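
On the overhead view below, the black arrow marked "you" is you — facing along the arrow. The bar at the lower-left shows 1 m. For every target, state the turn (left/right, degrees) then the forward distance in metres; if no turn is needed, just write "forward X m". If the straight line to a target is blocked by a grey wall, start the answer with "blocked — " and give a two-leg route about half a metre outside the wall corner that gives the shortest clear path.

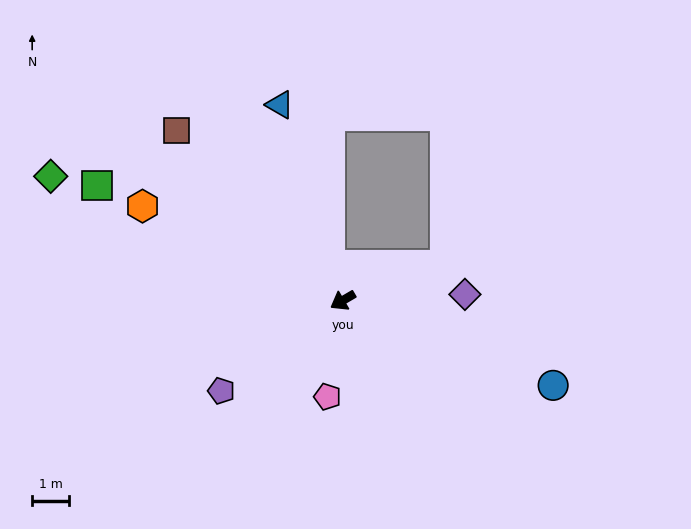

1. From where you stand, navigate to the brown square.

turn right 76°, forward 6.4 m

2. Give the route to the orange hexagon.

turn right 56°, forward 6.0 m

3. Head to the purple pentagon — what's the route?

turn left 6°, forward 4.1 m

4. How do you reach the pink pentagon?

turn left 51°, forward 2.6 m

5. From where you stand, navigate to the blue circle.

turn left 128°, forward 6.1 m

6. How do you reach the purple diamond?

turn left 152°, forward 3.3 m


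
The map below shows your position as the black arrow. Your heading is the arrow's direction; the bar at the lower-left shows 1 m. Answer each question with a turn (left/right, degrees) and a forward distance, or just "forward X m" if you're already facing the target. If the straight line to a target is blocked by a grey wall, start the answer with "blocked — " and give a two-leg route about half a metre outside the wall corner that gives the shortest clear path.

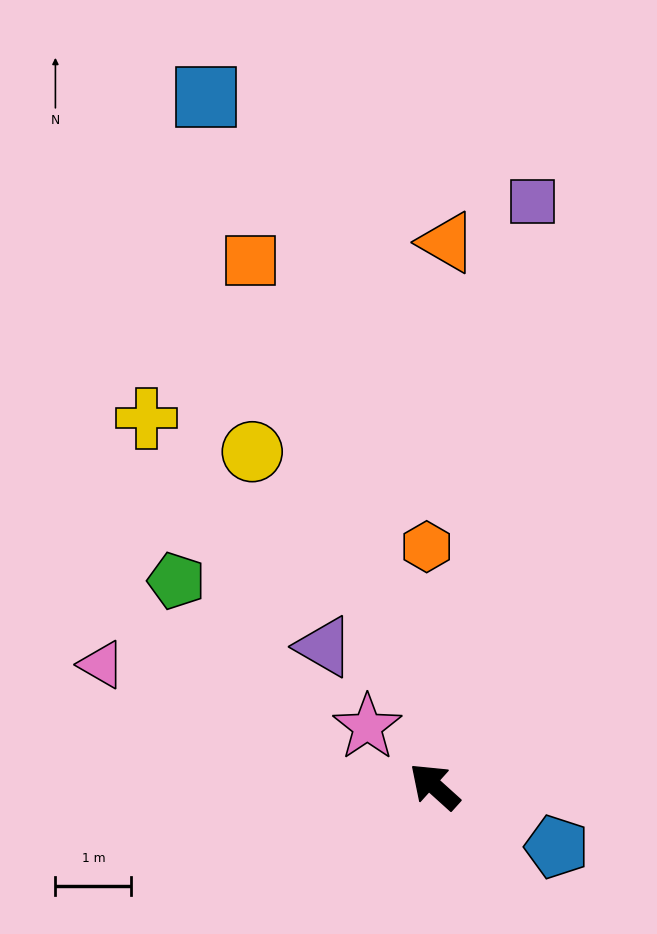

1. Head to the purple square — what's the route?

turn right 57°, forward 7.8 m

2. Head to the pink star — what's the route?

forward 1.2 m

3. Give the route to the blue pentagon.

turn right 164°, forward 1.8 m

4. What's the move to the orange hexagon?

turn right 46°, forward 3.2 m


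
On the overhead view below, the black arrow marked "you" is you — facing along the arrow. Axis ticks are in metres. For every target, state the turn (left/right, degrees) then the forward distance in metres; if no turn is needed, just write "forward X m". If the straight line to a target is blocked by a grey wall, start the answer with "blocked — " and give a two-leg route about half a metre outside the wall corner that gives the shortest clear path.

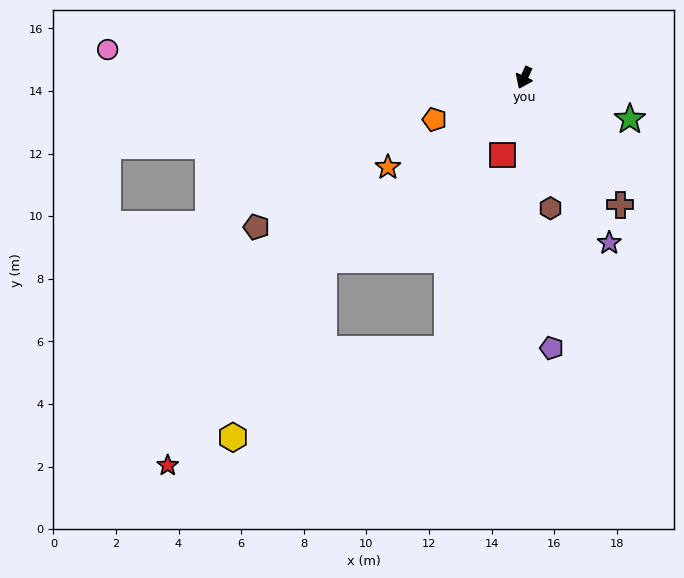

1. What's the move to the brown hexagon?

turn left 36°, forward 4.3 m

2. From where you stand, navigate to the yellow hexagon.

blocked — turn right 23°, forward 8.6 m, then turn left 21°, forward 6.4 m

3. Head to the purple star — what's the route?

turn left 52°, forward 5.9 m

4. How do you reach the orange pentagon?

turn right 40°, forward 3.2 m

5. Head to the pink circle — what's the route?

turn right 69°, forward 13.3 m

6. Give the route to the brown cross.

turn left 62°, forward 5.1 m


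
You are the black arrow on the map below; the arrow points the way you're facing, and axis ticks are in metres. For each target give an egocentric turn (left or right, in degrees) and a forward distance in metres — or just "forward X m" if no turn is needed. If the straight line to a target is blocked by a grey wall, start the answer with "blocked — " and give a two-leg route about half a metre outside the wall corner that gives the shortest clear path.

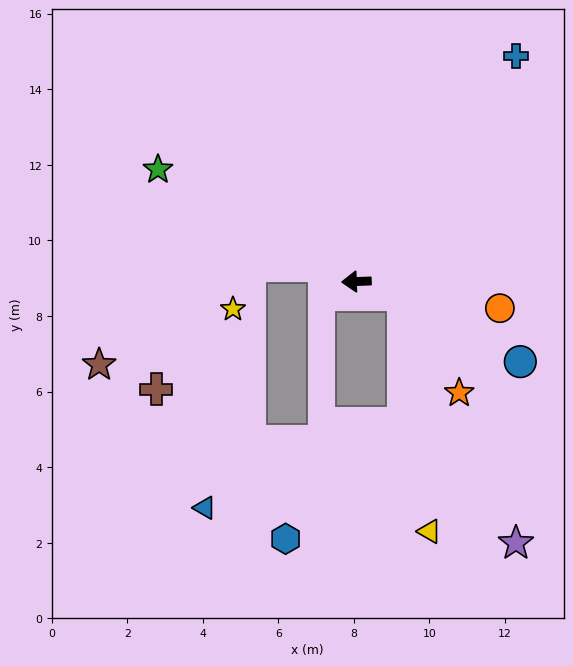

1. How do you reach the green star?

turn right 32°, forward 6.0 m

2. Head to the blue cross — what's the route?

turn right 127°, forward 7.3 m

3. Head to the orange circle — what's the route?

turn left 167°, forward 3.9 m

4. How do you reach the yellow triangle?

blocked — turn left 162°, forward 1.3 m, then turn right 68°, forward 6.3 m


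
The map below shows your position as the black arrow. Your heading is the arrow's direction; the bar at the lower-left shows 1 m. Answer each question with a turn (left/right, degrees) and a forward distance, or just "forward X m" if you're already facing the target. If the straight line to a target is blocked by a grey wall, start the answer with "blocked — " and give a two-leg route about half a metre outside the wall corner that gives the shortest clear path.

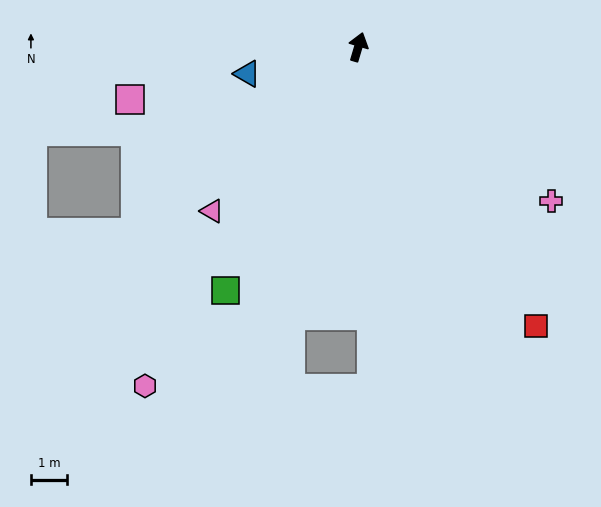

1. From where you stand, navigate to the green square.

turn left 168°, forward 7.7 m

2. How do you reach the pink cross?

turn right 112°, forward 6.9 m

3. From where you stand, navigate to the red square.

turn right 131°, forward 9.2 m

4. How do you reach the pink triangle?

turn left 155°, forward 6.1 m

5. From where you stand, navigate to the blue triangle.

turn left 120°, forward 3.2 m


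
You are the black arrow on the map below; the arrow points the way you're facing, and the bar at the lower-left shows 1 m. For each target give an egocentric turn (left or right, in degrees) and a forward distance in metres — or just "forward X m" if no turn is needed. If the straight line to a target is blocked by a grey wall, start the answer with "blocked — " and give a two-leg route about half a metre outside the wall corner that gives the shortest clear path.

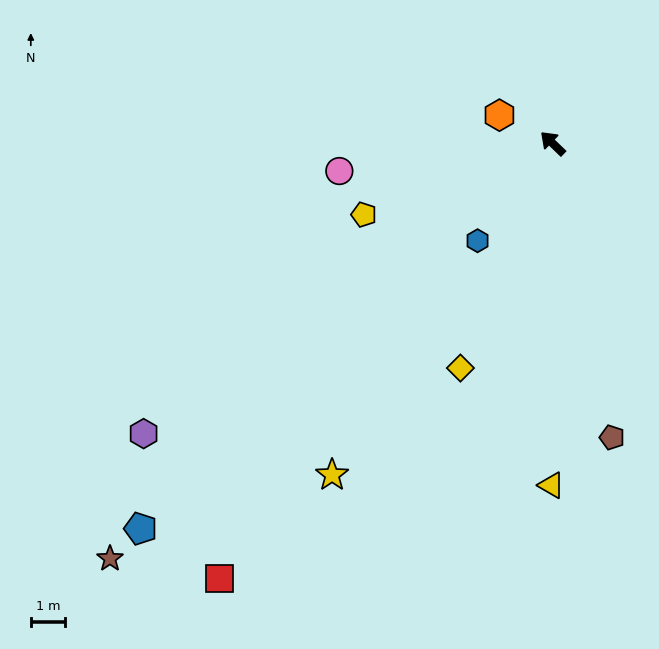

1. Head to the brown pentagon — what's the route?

turn left 145°, forward 8.7 m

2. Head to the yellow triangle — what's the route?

turn left 134°, forward 10.0 m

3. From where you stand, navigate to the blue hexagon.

turn left 96°, forward 3.6 m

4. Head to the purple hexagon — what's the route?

turn left 79°, forward 14.6 m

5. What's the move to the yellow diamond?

turn left 112°, forward 7.1 m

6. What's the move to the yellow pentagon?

turn left 65°, forward 5.9 m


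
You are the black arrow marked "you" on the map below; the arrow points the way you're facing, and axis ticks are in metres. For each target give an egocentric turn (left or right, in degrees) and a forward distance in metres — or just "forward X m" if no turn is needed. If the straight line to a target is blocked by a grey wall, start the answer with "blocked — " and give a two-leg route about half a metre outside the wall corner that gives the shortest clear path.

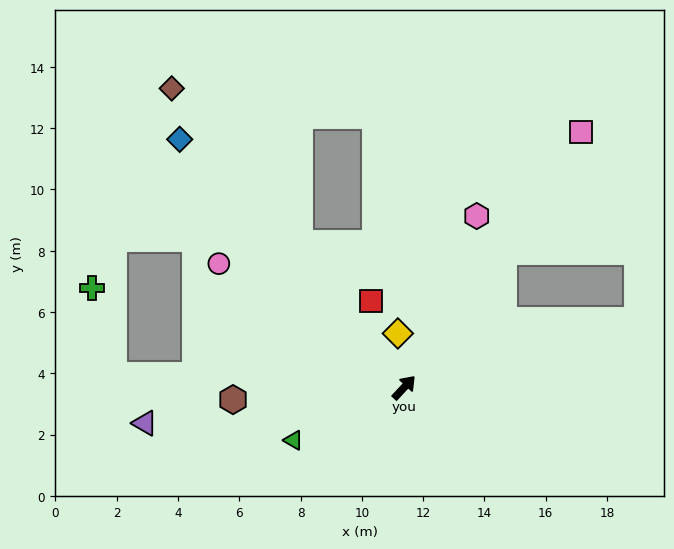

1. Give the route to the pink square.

turn left 8°, forward 10.2 m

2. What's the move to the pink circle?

turn left 99°, forward 7.3 m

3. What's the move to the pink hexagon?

turn left 20°, forward 6.1 m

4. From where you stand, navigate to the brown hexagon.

turn left 137°, forward 5.6 m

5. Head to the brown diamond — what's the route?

turn left 81°, forward 12.4 m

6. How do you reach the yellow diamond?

turn left 49°, forward 1.8 m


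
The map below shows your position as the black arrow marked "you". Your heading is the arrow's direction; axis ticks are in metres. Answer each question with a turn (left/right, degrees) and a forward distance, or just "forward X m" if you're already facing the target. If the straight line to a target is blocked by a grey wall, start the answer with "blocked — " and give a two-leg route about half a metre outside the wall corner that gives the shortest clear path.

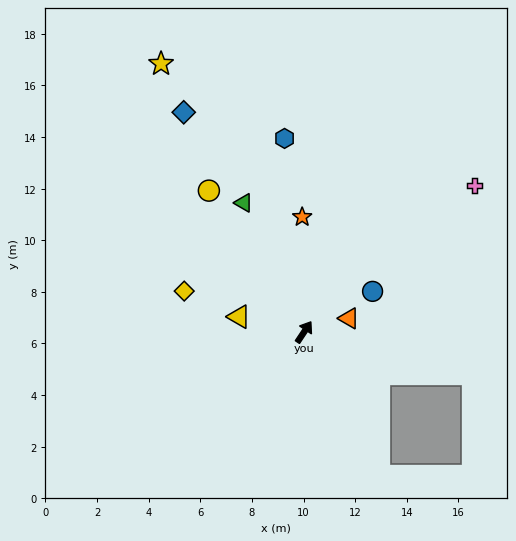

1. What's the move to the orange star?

turn left 35°, forward 4.5 m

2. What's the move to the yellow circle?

turn left 68°, forward 6.6 m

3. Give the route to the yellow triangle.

turn left 110°, forward 2.6 m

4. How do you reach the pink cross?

turn right 16°, forward 8.7 m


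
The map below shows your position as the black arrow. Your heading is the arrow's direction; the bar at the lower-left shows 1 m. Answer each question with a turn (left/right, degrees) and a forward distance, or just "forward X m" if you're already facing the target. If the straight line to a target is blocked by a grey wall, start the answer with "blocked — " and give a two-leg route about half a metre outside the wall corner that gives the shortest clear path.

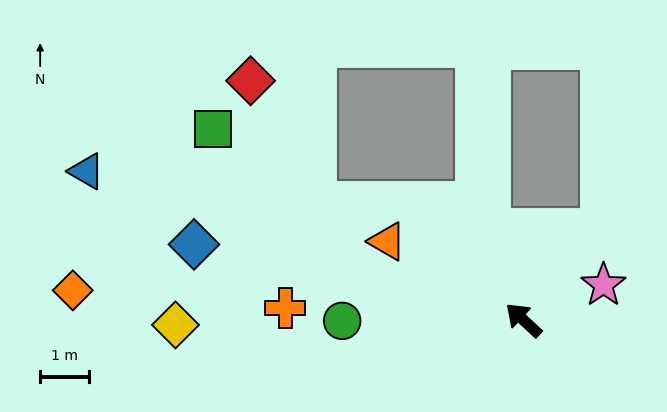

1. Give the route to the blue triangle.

turn left 24°, forward 9.5 m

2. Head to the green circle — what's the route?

turn left 43°, forward 3.8 m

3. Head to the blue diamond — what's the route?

turn left 30°, forward 7.0 m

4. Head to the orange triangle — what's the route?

turn left 13°, forward 3.3 m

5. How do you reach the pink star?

turn right 114°, forward 1.8 m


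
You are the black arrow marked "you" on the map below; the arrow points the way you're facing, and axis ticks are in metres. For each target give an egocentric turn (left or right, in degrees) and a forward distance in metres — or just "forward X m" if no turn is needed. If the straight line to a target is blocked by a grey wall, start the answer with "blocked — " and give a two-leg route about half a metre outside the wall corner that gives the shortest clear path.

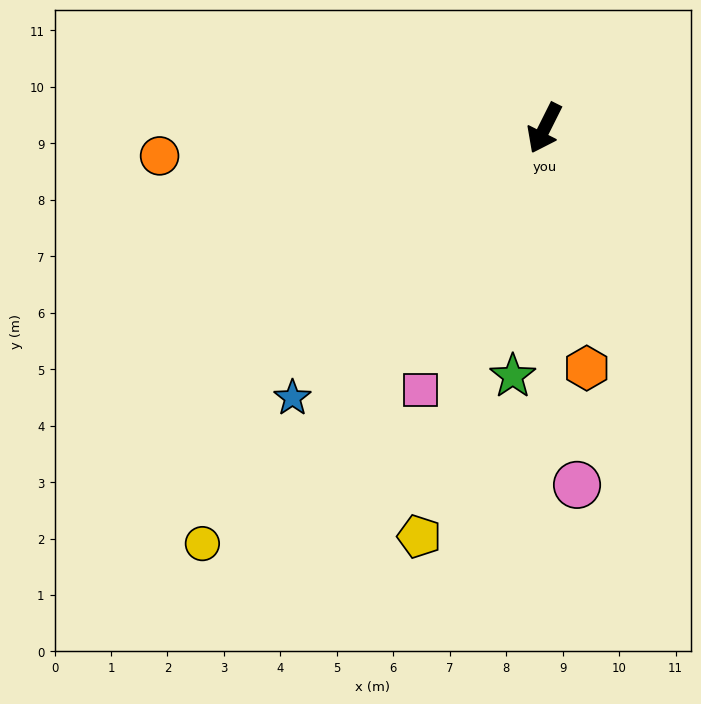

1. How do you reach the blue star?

turn right 16°, forward 6.5 m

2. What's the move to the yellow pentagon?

turn left 10°, forward 7.6 m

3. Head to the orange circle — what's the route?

turn right 59°, forward 6.8 m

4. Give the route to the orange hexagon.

turn left 37°, forward 4.3 m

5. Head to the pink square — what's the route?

forward 5.1 m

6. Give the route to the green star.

turn left 19°, forward 4.4 m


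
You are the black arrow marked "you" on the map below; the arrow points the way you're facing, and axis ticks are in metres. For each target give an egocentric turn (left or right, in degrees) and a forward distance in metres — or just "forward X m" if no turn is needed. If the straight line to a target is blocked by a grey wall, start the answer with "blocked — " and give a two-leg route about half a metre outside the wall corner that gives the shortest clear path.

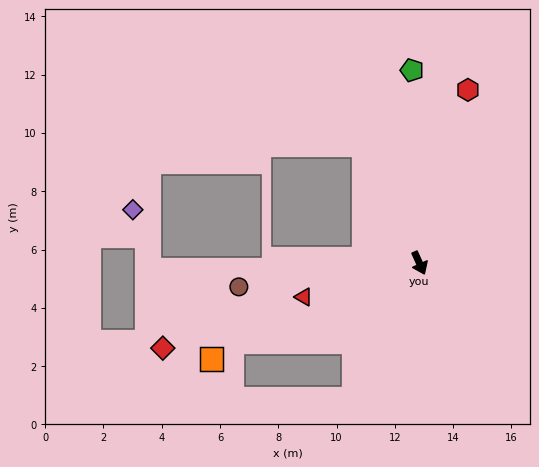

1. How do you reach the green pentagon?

turn left 158°, forward 6.6 m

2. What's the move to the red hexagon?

turn left 140°, forward 6.2 m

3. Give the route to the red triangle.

turn right 98°, forward 4.1 m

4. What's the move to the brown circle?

turn right 107°, forward 6.2 m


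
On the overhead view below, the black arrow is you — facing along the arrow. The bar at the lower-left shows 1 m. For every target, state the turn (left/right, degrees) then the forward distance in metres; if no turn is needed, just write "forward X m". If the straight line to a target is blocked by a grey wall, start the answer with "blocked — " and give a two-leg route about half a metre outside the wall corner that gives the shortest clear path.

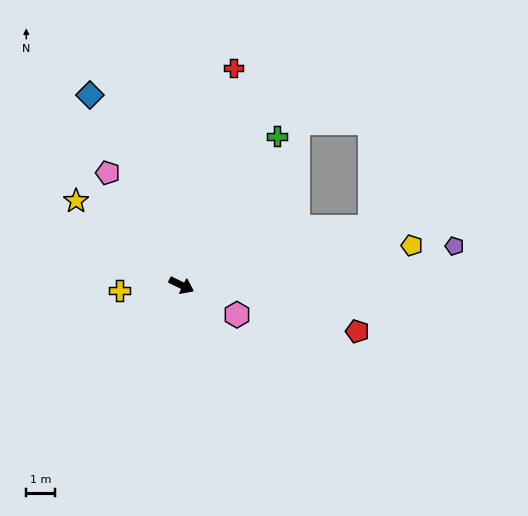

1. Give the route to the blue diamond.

turn left 142°, forward 7.3 m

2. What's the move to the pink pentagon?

turn left 149°, forward 4.6 m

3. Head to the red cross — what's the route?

turn left 102°, forward 7.7 m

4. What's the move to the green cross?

turn left 83°, forward 6.1 m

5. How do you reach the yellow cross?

turn right 149°, forward 2.1 m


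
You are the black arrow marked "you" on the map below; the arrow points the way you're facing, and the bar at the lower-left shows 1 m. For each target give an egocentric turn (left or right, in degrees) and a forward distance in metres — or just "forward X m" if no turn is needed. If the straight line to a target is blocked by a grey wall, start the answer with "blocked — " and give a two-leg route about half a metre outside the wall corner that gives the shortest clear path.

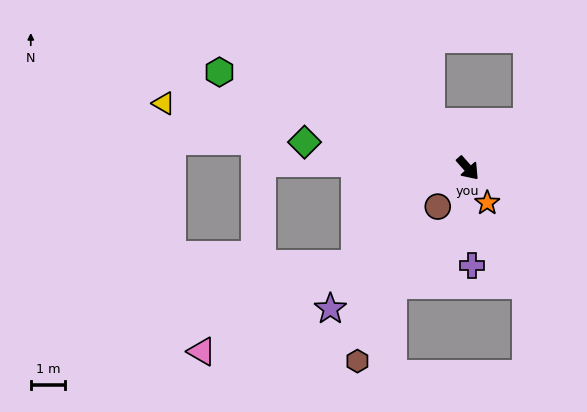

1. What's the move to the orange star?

turn right 12°, forward 1.2 m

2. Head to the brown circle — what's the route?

turn right 80°, forward 1.4 m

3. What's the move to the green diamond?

turn right 141°, forward 4.8 m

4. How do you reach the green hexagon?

turn right 153°, forward 7.8 m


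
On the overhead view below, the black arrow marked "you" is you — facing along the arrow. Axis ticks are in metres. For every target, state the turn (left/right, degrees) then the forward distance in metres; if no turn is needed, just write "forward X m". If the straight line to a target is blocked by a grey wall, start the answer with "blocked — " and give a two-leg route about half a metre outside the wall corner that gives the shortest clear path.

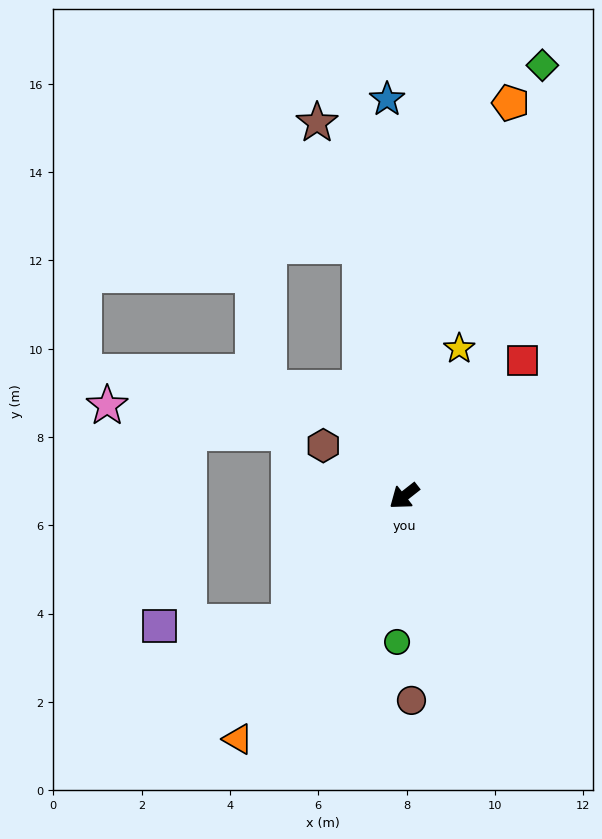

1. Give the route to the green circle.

turn left 49°, forward 3.3 m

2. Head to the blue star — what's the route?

turn right 126°, forward 9.0 m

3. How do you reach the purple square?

blocked — turn left 10°, forward 3.9 m, then turn right 47°, forward 2.9 m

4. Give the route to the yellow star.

turn right 149°, forward 3.6 m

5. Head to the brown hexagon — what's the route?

turn right 70°, forward 2.2 m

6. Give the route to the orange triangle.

turn left 17°, forward 6.7 m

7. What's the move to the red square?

turn right 169°, forward 4.1 m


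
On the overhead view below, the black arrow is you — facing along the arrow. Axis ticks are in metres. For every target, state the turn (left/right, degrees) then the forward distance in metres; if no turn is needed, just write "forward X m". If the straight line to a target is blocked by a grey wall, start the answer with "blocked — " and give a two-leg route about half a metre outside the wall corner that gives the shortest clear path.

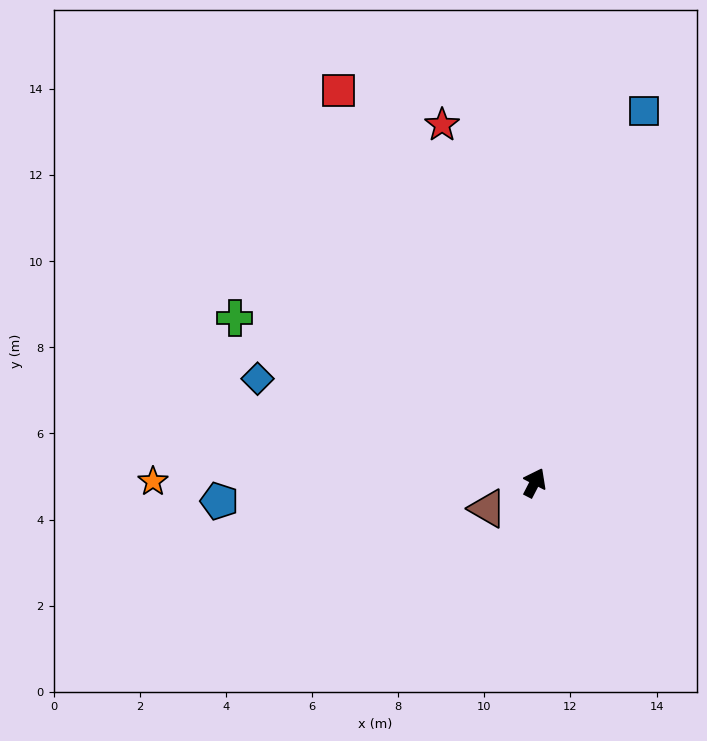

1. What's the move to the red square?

turn left 54°, forward 10.2 m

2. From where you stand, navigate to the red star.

turn left 42°, forward 8.6 m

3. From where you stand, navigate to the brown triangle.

turn left 146°, forward 1.2 m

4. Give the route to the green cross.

turn left 89°, forward 7.9 m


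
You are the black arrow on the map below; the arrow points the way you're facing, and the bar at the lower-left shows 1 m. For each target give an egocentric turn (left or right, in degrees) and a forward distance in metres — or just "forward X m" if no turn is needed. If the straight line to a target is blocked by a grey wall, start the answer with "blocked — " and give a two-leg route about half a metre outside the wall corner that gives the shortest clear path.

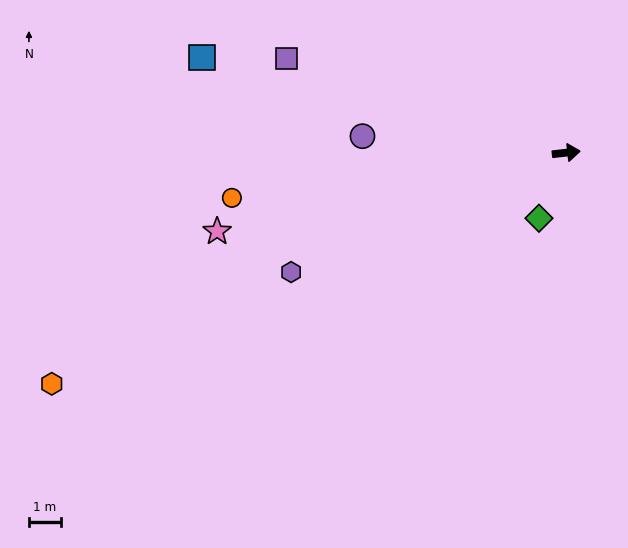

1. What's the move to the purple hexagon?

turn right 163°, forward 9.3 m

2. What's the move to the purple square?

turn left 155°, forward 9.2 m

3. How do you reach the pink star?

turn right 174°, forward 11.1 m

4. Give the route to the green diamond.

turn right 119°, forward 2.2 m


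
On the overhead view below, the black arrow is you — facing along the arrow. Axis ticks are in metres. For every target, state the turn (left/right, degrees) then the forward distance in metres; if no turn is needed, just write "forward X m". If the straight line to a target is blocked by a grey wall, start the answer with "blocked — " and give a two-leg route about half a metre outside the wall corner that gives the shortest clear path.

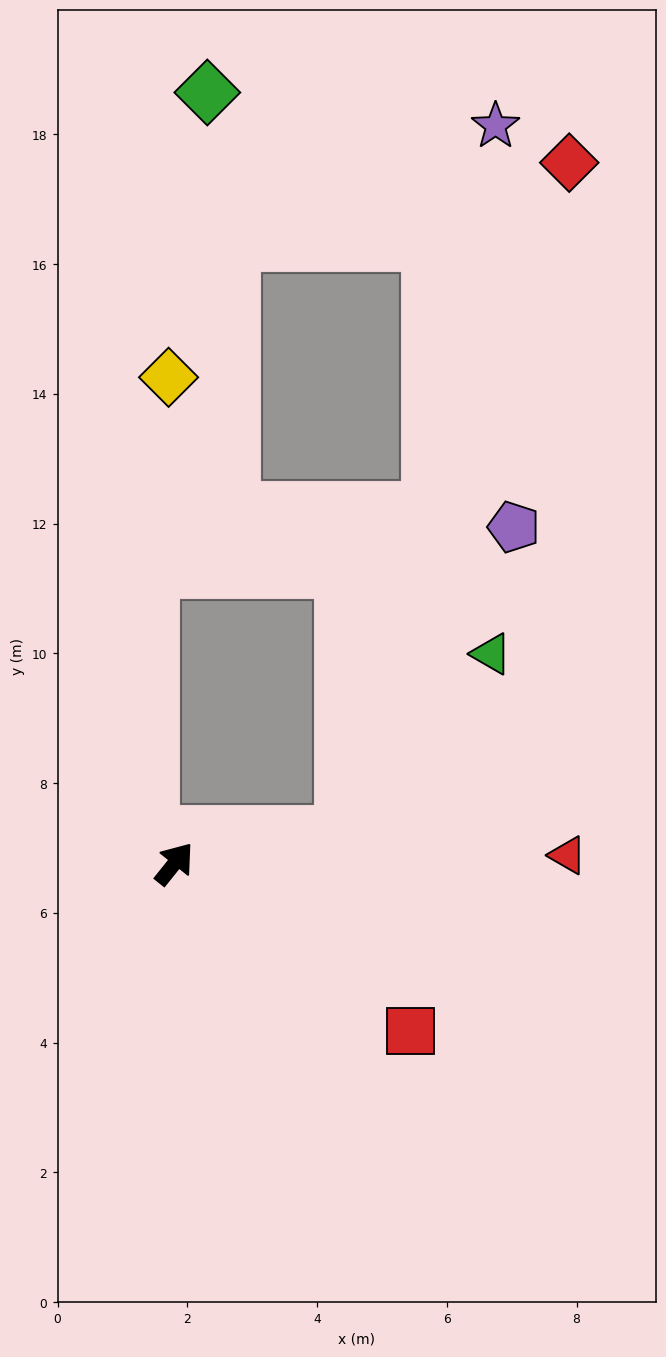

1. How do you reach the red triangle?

turn right 50°, forward 6.1 m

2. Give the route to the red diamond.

blocked — turn right 41°, forward 2.6 m, then turn left 61°, forward 10.9 m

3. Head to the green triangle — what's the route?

blocked — turn right 41°, forward 2.6 m, then turn left 40°, forward 3.6 m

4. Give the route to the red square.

turn right 87°, forward 4.5 m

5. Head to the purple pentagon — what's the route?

blocked — turn right 41°, forward 2.6 m, then turn left 50°, forward 5.4 m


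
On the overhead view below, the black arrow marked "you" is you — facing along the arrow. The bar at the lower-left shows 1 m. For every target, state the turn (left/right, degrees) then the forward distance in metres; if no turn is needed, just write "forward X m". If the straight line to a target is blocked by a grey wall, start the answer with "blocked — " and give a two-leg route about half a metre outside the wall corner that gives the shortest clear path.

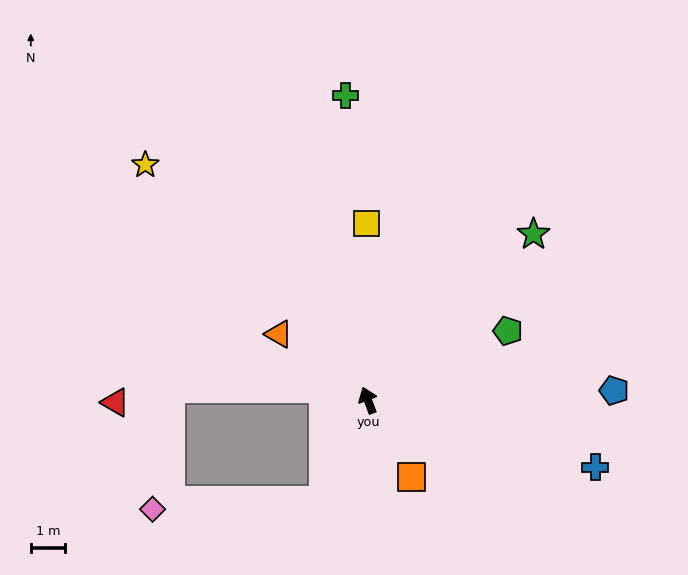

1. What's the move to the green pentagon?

turn right 85°, forward 4.6 m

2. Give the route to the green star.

turn right 66°, forward 6.8 m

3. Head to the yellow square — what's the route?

turn right 20°, forward 5.2 m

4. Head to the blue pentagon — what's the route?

turn right 109°, forward 7.2 m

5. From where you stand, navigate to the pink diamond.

blocked — turn left 135°, forward 3.2 m, then turn right 63°, forward 5.0 m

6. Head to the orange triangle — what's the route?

turn left 32°, forward 3.2 m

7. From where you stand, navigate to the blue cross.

turn right 127°, forward 6.9 m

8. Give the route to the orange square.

turn right 171°, forward 2.6 m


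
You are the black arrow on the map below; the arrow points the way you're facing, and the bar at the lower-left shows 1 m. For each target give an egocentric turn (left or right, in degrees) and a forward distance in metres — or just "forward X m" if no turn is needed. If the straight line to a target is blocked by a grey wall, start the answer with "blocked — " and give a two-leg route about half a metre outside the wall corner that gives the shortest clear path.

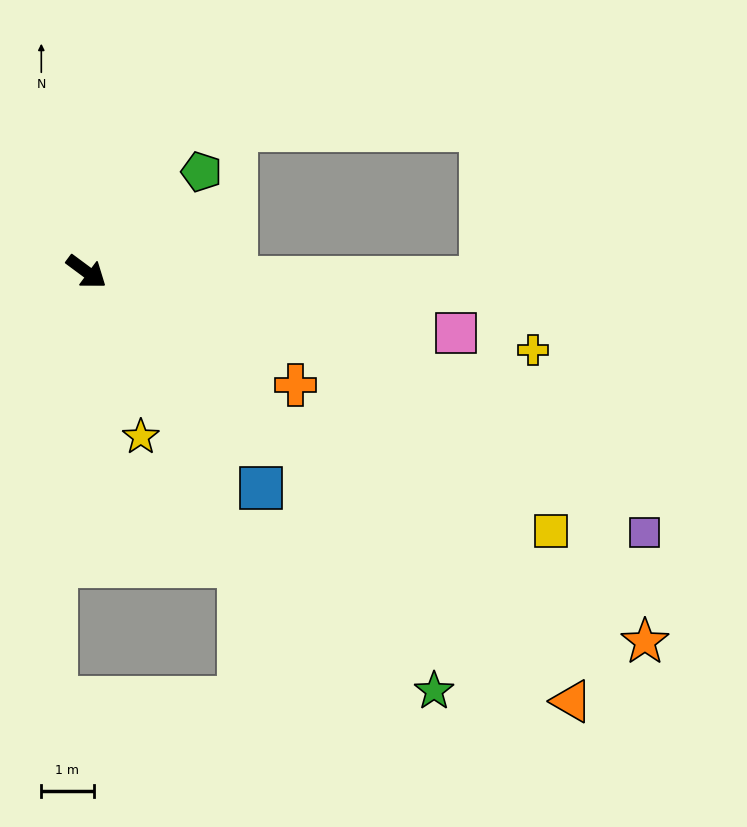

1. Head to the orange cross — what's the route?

turn left 8°, forward 4.6 m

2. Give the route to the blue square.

turn right 15°, forward 5.3 m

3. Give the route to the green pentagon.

turn left 78°, forward 2.9 m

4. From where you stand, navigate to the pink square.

turn left 27°, forward 7.2 m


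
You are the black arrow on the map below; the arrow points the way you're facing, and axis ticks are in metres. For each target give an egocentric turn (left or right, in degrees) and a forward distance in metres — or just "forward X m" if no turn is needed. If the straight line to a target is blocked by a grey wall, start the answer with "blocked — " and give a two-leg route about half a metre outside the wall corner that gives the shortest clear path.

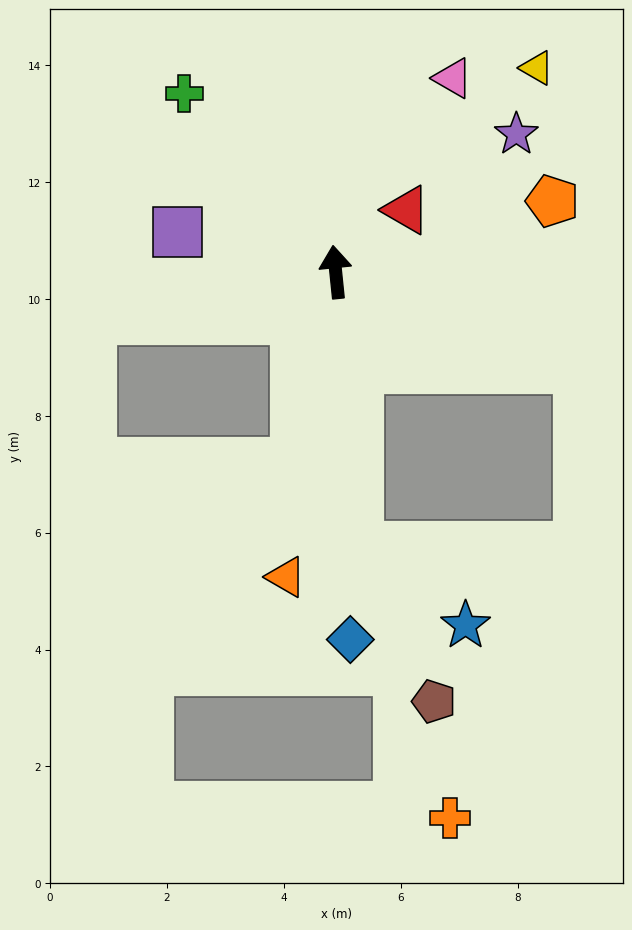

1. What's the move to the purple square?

turn left 70°, forward 2.8 m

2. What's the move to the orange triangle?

turn left 165°, forward 5.3 m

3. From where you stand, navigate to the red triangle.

turn right 55°, forward 1.6 m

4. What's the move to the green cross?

turn left 34°, forward 4.0 m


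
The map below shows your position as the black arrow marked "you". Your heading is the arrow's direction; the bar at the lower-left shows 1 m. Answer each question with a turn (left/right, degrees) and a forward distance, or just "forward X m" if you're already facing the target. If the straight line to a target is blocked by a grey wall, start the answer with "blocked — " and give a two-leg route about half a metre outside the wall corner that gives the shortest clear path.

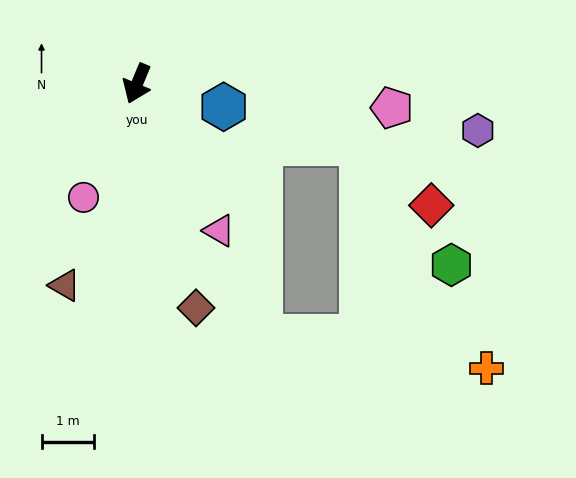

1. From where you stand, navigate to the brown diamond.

turn left 37°, forward 4.4 m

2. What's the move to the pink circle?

turn right 3°, forward 2.4 m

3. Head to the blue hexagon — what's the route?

turn left 98°, forward 1.7 m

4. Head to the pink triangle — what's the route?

turn left 52°, forward 3.2 m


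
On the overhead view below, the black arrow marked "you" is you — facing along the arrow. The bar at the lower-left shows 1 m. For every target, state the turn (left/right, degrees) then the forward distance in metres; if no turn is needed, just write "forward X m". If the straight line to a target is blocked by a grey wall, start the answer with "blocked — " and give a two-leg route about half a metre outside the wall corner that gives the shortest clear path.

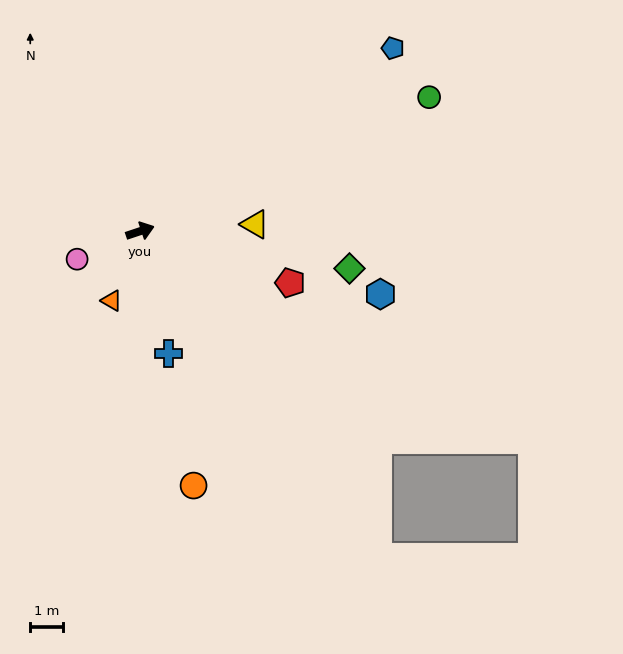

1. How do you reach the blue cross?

turn right 95°, forward 3.8 m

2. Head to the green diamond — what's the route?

turn right 29°, forward 6.5 m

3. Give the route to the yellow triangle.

turn right 15°, forward 3.5 m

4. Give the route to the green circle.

turn left 6°, forward 9.7 m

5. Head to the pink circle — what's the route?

turn right 175°, forward 2.1 m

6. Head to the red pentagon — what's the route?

turn right 37°, forward 4.8 m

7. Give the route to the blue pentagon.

turn left 17°, forward 9.5 m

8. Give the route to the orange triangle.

turn right 131°, forward 2.3 m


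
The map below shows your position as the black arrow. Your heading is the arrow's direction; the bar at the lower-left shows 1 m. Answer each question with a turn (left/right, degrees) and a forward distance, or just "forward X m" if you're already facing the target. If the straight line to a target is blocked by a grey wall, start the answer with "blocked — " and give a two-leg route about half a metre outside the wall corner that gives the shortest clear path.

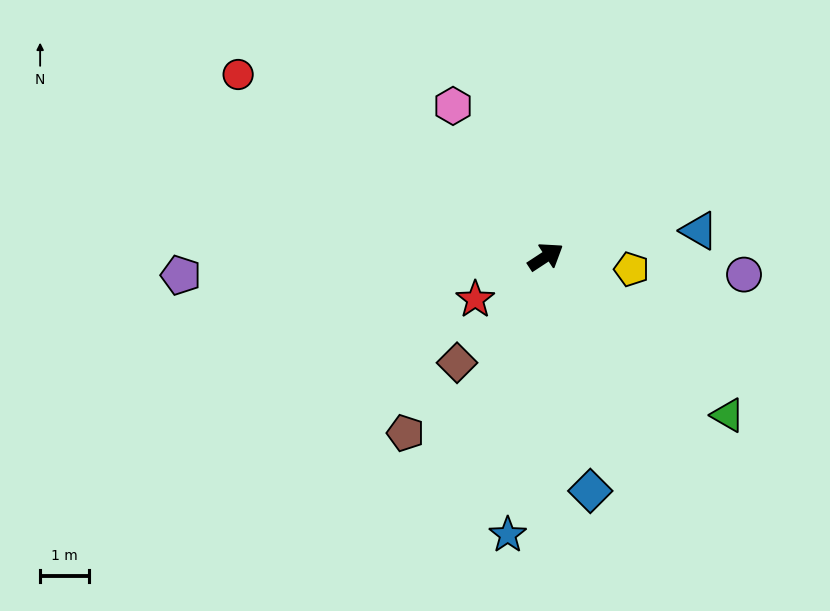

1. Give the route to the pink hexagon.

turn left 88°, forward 3.7 m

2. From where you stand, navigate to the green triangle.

turn right 74°, forward 5.0 m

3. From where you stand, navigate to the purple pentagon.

turn left 150°, forward 7.6 m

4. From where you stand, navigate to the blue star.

turn right 131°, forward 5.8 m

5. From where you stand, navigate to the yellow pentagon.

turn right 42°, forward 1.8 m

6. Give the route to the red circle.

turn left 116°, forward 7.4 m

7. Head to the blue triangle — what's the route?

turn right 24°, forward 3.2 m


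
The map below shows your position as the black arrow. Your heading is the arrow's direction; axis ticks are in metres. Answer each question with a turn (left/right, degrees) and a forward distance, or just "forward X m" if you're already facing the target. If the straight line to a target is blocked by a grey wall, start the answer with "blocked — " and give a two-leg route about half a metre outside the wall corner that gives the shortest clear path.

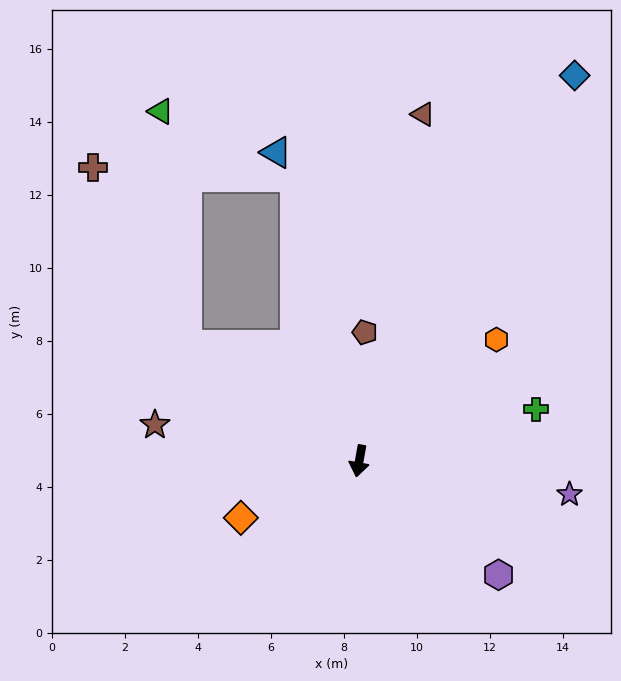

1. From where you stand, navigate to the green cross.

turn left 116°, forward 5.1 m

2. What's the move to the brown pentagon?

turn right 172°, forward 3.5 m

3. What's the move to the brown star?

turn right 90°, forward 5.7 m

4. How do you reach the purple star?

turn left 91°, forward 5.8 m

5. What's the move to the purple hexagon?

turn left 61°, forward 4.9 m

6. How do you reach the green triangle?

blocked — turn right 114°, forward 5.7 m, then turn right 50°, forward 6.5 m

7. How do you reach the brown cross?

blocked — turn right 114°, forward 5.7 m, then turn right 28°, forward 5.5 m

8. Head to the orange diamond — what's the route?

turn right 54°, forward 3.6 m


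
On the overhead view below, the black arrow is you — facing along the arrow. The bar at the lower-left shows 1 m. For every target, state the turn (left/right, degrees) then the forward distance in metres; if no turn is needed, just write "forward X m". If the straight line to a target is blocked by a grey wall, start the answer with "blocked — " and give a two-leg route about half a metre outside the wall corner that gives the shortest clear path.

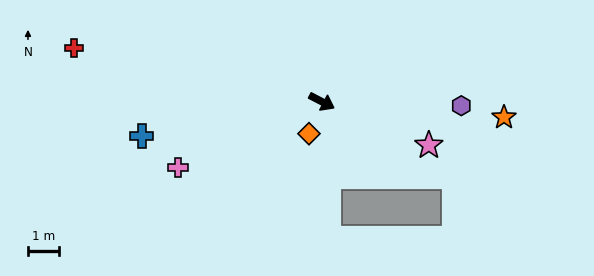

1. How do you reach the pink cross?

turn right 128°, forward 5.2 m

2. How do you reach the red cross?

turn right 165°, forward 8.3 m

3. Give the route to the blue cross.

turn right 142°, forward 6.0 m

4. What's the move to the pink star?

turn left 5°, forward 3.8 m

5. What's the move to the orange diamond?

turn right 84°, forward 1.1 m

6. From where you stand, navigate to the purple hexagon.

turn left 26°, forward 4.6 m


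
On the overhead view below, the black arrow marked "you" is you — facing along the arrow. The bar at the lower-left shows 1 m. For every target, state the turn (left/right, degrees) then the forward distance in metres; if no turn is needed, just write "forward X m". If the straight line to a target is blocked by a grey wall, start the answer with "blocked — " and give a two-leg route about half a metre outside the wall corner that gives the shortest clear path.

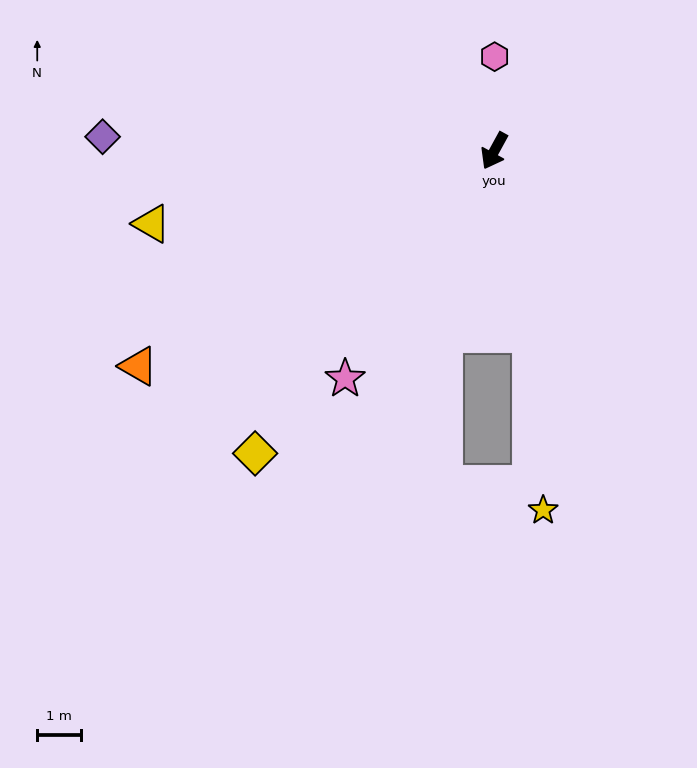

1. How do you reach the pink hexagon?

turn right 151°, forward 2.1 m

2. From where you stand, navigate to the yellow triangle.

turn right 49°, forward 7.9 m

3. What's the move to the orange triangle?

turn right 30°, forward 9.4 m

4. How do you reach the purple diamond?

turn right 63°, forward 8.9 m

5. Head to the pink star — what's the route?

turn right 5°, forward 6.2 m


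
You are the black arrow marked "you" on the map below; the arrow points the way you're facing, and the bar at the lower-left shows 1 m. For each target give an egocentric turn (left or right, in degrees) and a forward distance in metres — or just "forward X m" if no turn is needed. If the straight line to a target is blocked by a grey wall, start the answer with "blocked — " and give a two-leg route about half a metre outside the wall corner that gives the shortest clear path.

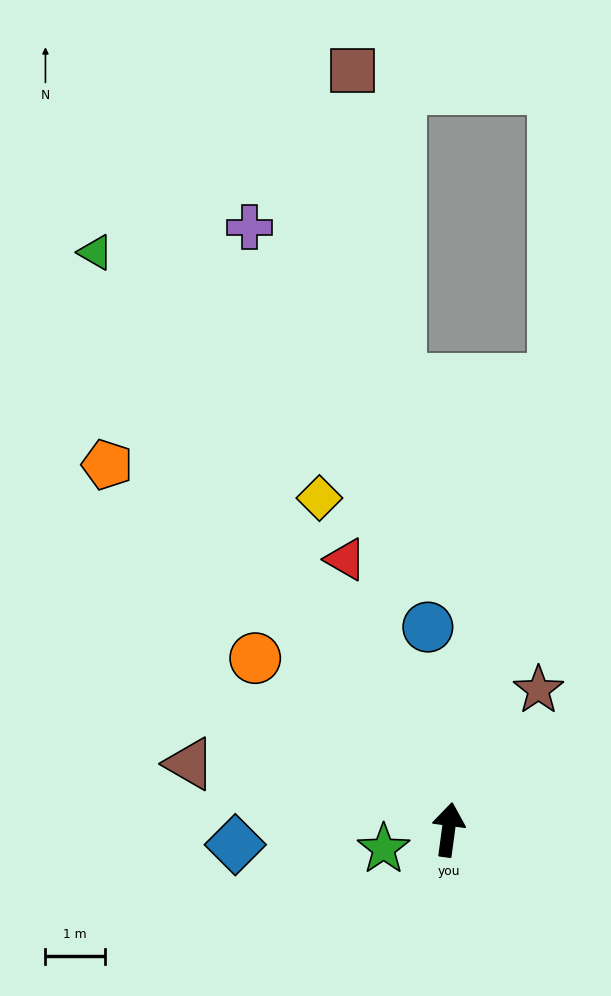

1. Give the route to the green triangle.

turn left 39°, forward 11.4 m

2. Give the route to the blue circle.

turn left 13°, forward 3.4 m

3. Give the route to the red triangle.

turn left 29°, forward 4.9 m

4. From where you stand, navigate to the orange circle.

turn left 56°, forward 4.3 m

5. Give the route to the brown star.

turn right 25°, forward 2.8 m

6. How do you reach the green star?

turn left 114°, forward 1.1 m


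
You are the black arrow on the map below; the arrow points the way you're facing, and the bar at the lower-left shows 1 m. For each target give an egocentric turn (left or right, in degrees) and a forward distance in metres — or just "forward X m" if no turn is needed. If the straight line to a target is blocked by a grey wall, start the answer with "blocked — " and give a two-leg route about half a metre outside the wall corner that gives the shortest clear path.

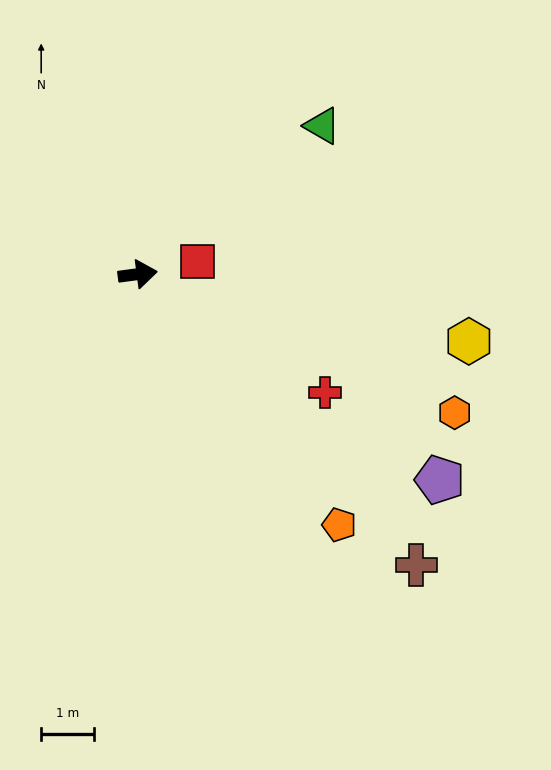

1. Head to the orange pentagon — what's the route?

turn right 59°, forward 6.1 m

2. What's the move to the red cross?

turn right 40°, forward 4.2 m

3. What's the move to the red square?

turn left 4°, forward 1.2 m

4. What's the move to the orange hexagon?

turn right 31°, forward 6.6 m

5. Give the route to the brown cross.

turn right 54°, forward 7.6 m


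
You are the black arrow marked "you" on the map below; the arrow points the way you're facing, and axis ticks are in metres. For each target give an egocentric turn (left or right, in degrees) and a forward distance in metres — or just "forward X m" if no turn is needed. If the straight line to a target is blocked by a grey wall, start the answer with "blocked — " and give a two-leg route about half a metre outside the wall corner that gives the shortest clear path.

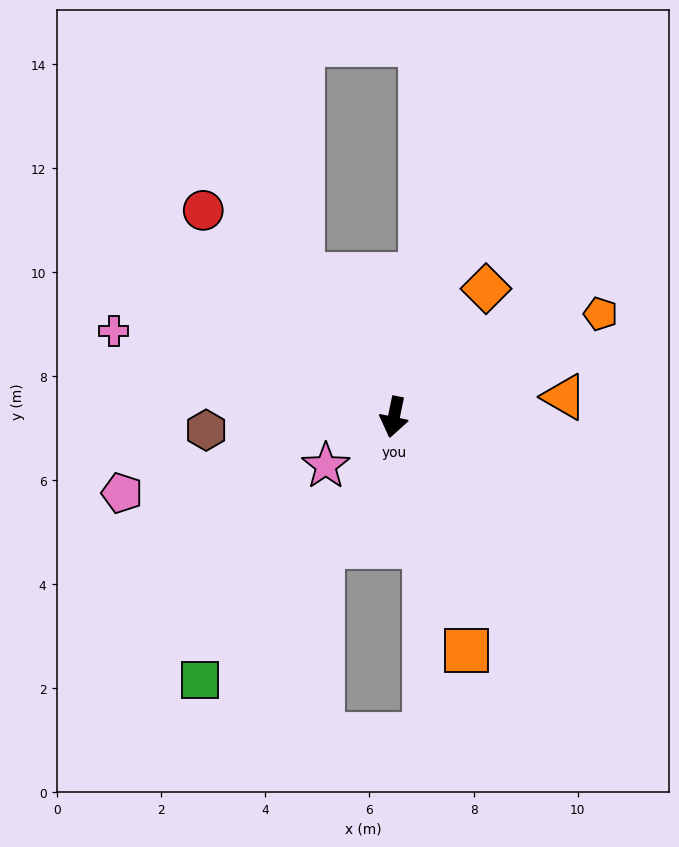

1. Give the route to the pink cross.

turn right 95°, forward 5.6 m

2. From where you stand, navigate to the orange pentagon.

turn left 128°, forward 4.4 m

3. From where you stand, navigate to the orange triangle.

turn left 108°, forward 3.3 m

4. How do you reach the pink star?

turn right 43°, forward 1.6 m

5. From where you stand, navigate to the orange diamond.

turn left 156°, forward 3.0 m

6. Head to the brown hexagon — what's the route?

turn right 74°, forward 3.6 m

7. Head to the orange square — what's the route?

turn left 29°, forward 4.7 m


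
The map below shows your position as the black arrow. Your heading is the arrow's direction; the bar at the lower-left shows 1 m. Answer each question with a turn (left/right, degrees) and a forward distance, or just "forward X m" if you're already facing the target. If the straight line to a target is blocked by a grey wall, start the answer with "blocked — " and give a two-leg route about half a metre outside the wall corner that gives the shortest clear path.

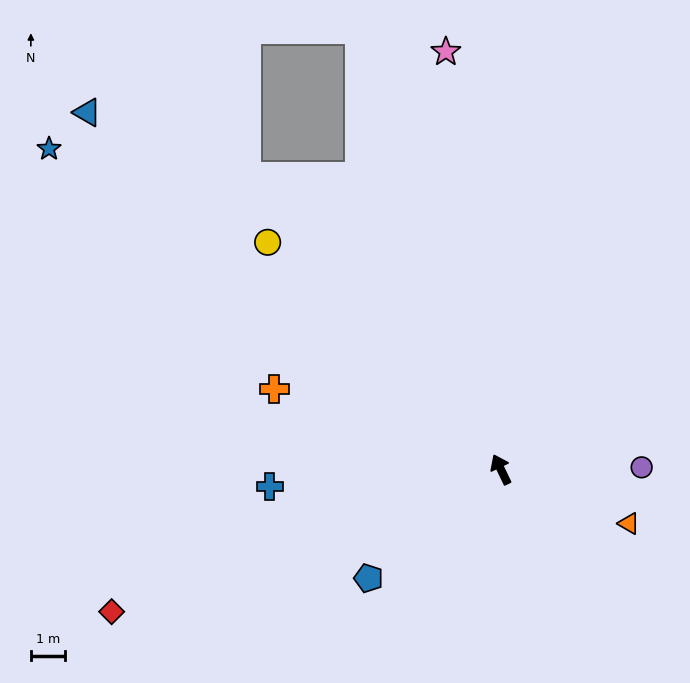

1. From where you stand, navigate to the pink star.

turn right 18°, forward 12.2 m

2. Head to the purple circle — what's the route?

turn right 115°, forward 4.1 m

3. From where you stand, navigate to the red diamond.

turn left 84°, forward 12.0 m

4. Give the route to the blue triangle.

turn left 24°, forward 15.8 m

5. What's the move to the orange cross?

turn left 45°, forward 6.9 m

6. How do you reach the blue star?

turn left 29°, forward 16.0 m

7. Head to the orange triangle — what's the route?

turn right 139°, forward 4.0 m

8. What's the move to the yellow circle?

turn left 20°, forward 9.4 m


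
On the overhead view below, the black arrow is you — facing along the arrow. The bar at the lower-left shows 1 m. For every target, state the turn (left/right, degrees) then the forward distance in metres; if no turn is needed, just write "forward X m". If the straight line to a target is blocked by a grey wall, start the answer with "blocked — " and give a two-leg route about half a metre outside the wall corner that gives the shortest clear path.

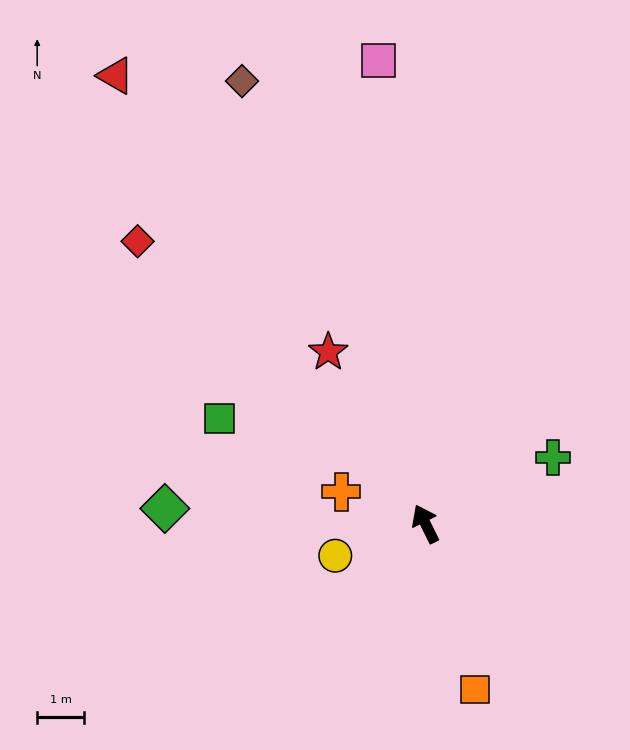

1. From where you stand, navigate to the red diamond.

turn left 19°, forward 8.6 m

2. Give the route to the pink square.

turn right 20°, forward 9.9 m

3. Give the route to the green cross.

turn right 89°, forward 3.1 m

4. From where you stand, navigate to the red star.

turn left 3°, forward 4.2 m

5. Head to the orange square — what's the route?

turn left 170°, forward 3.7 m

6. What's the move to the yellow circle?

turn left 83°, forward 2.0 m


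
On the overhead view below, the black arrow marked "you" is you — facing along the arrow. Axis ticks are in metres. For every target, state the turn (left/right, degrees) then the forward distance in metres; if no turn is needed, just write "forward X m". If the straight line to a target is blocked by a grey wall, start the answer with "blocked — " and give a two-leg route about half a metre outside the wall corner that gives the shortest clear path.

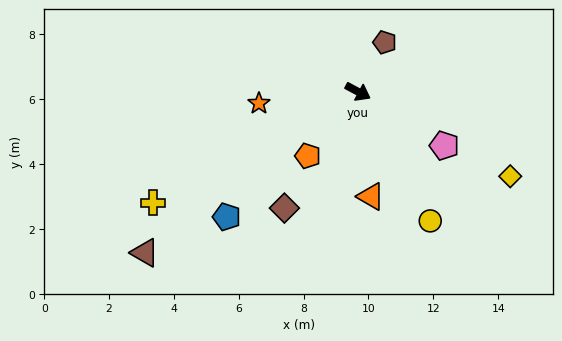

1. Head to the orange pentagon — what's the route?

turn right 100°, forward 2.5 m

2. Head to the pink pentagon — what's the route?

turn right 4°, forward 3.1 m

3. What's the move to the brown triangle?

turn right 115°, forward 8.2 m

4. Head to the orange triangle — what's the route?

turn right 55°, forward 3.3 m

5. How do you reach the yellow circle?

turn right 33°, forward 4.6 m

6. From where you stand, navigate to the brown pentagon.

turn left 90°, forward 1.7 m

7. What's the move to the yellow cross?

turn right 123°, forward 7.2 m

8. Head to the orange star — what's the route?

turn right 145°, forward 3.1 m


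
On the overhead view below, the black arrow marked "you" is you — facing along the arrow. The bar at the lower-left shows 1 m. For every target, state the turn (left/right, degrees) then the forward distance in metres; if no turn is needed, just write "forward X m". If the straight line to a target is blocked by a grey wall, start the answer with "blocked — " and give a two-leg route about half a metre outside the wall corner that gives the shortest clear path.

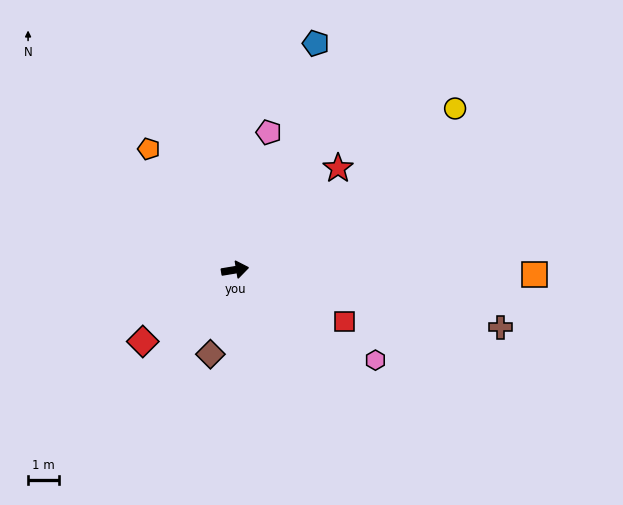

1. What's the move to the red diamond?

turn right 152°, forward 3.8 m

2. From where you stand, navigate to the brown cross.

turn right 22°, forward 8.7 m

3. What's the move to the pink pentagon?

turn left 67°, forward 4.6 m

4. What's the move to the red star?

turn left 35°, forward 4.7 m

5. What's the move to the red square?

turn right 34°, forward 3.9 m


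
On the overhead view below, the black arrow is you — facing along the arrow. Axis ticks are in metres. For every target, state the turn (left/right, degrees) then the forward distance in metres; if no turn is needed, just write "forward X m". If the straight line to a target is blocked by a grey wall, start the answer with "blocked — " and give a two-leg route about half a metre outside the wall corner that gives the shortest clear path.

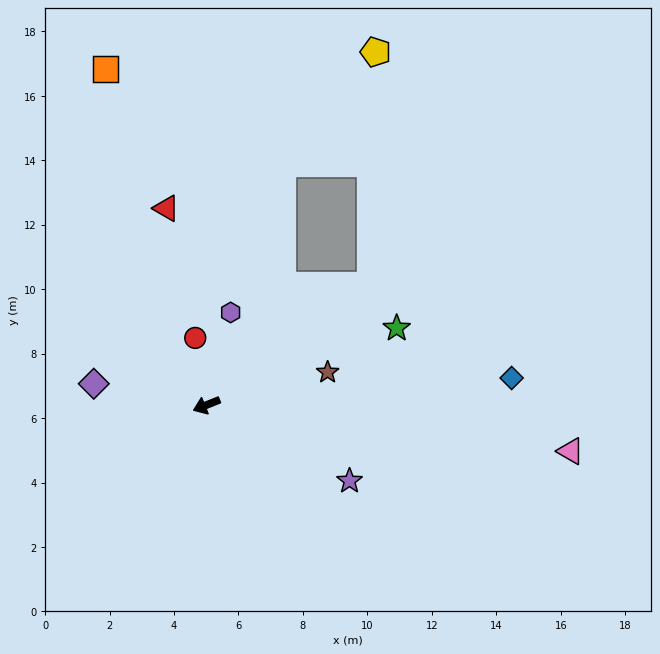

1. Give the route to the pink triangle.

turn left 151°, forward 11.4 m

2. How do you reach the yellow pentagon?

blocked — turn right 166°, forward 6.3 m, then turn left 53°, forward 7.3 m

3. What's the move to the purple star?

turn left 130°, forward 5.0 m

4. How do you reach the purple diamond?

turn right 33°, forward 3.6 m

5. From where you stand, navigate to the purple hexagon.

turn right 127°, forward 3.0 m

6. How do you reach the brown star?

turn left 173°, forward 3.9 m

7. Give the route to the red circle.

turn right 102°, forward 2.1 m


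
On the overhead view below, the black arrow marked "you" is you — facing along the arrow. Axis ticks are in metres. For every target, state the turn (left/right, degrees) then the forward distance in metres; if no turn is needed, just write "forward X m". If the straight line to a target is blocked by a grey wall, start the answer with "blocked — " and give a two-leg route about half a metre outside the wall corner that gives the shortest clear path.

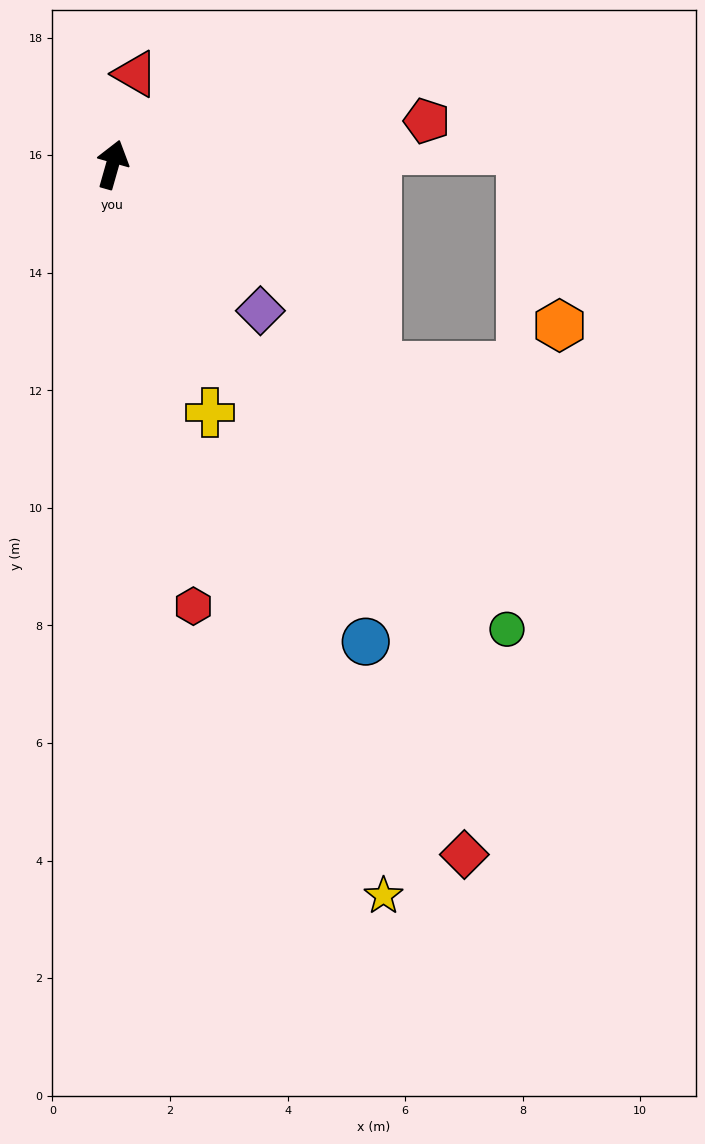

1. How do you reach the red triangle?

forward 1.6 m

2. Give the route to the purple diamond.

turn right 119°, forward 3.5 m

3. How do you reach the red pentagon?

turn right 66°, forward 5.4 m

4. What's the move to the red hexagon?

turn right 154°, forward 7.6 m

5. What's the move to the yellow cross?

turn right 143°, forward 4.5 m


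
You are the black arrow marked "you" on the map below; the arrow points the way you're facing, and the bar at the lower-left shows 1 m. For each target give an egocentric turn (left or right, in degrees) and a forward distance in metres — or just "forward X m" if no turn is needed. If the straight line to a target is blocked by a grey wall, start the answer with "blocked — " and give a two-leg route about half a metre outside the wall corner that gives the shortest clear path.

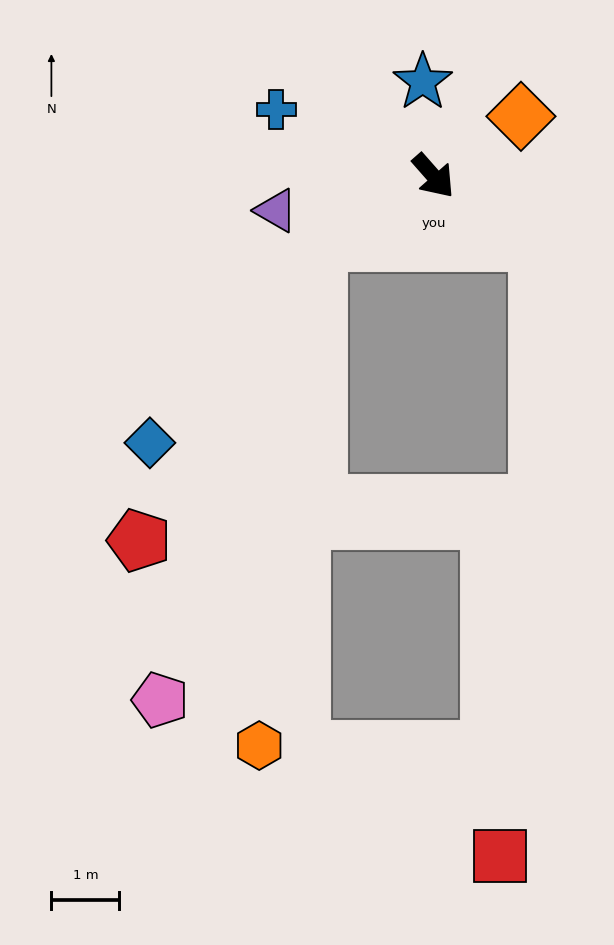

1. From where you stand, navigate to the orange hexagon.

blocked — turn right 101°, forward 2.0 m, then turn left 53°, forward 7.5 m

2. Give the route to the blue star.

turn left 145°, forward 1.4 m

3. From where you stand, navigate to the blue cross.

turn right 154°, forward 2.5 m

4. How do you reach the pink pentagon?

blocked — turn right 101°, forward 2.0 m, then turn left 41°, forward 7.1 m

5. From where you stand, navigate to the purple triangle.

turn right 119°, forward 2.4 m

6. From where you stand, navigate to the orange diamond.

turn left 83°, forward 1.6 m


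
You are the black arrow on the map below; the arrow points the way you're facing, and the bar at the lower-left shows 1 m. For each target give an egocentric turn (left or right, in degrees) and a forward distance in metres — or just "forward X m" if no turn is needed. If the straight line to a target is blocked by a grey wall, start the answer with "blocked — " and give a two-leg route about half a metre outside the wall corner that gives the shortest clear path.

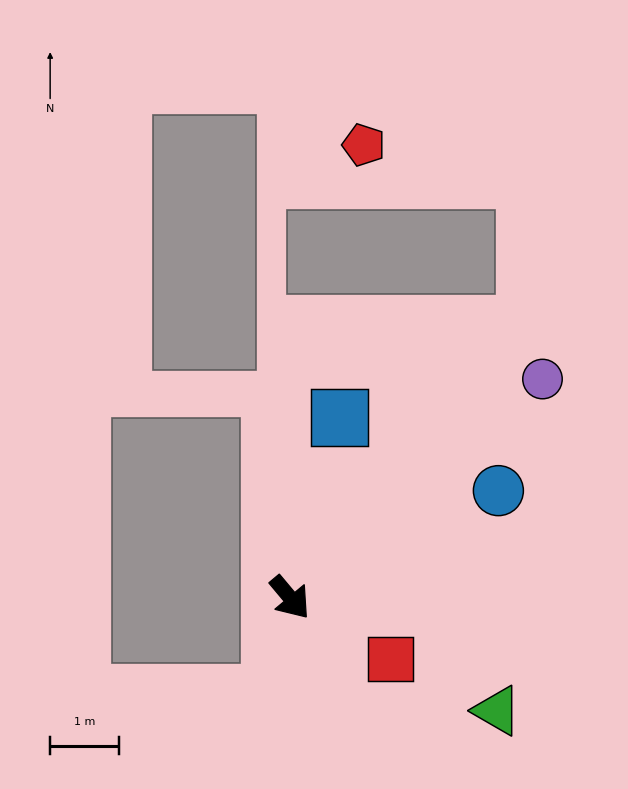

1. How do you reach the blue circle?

turn left 77°, forward 3.4 m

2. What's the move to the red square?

turn left 19°, forward 1.7 m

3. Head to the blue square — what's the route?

turn left 125°, forward 2.7 m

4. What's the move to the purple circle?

turn left 91°, forward 4.9 m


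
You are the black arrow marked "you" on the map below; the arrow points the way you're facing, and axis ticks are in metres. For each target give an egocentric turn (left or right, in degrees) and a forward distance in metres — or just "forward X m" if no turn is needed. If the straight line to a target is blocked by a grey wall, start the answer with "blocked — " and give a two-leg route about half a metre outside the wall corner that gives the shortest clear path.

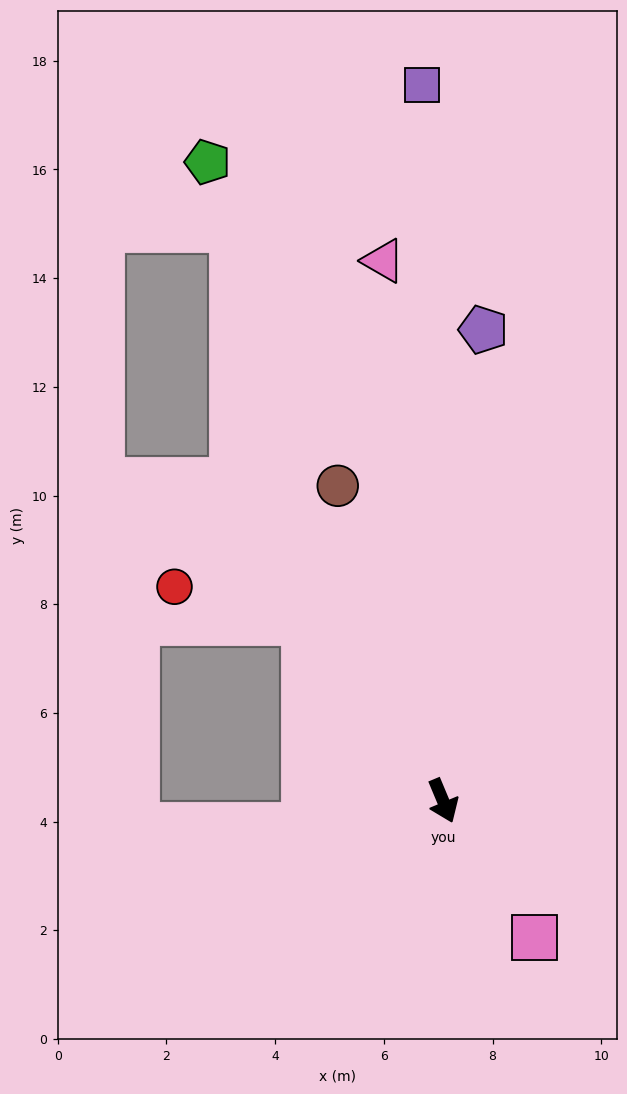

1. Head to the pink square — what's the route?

turn left 11°, forward 3.0 m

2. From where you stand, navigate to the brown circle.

turn left 176°, forward 6.1 m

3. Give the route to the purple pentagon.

turn left 152°, forward 8.7 m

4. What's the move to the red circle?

blocked — turn right 165°, forward 4.2 m, then turn left 37°, forward 2.5 m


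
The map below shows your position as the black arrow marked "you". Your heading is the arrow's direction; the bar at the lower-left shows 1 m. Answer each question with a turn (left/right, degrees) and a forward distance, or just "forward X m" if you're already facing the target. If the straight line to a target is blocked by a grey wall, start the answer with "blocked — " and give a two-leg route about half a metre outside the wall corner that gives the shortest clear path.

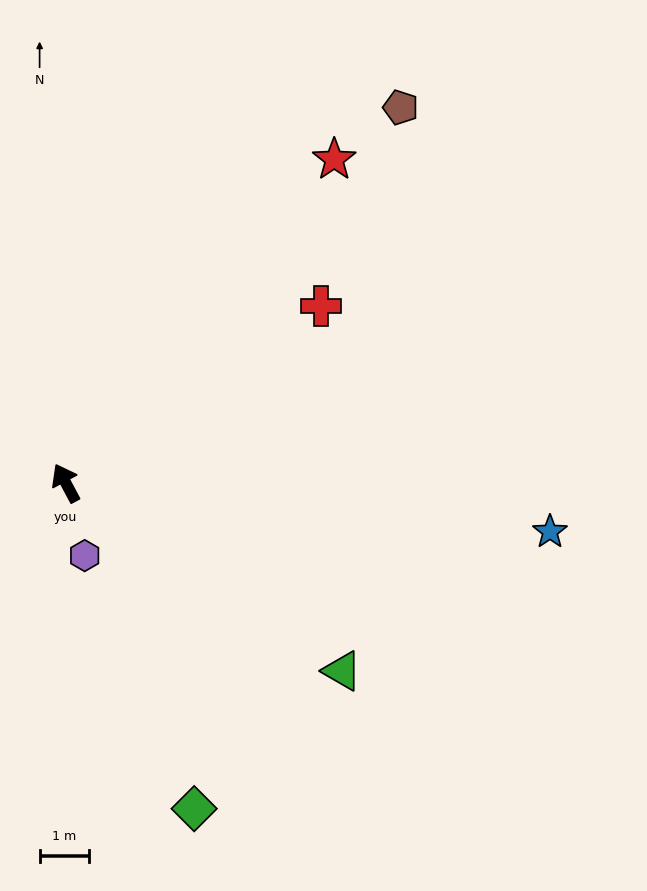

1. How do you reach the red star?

turn right 68°, forward 8.5 m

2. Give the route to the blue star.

turn right 124°, forward 9.9 m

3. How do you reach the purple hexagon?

turn left 167°, forward 1.5 m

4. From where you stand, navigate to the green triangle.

turn right 152°, forward 6.8 m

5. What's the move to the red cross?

turn right 83°, forward 6.3 m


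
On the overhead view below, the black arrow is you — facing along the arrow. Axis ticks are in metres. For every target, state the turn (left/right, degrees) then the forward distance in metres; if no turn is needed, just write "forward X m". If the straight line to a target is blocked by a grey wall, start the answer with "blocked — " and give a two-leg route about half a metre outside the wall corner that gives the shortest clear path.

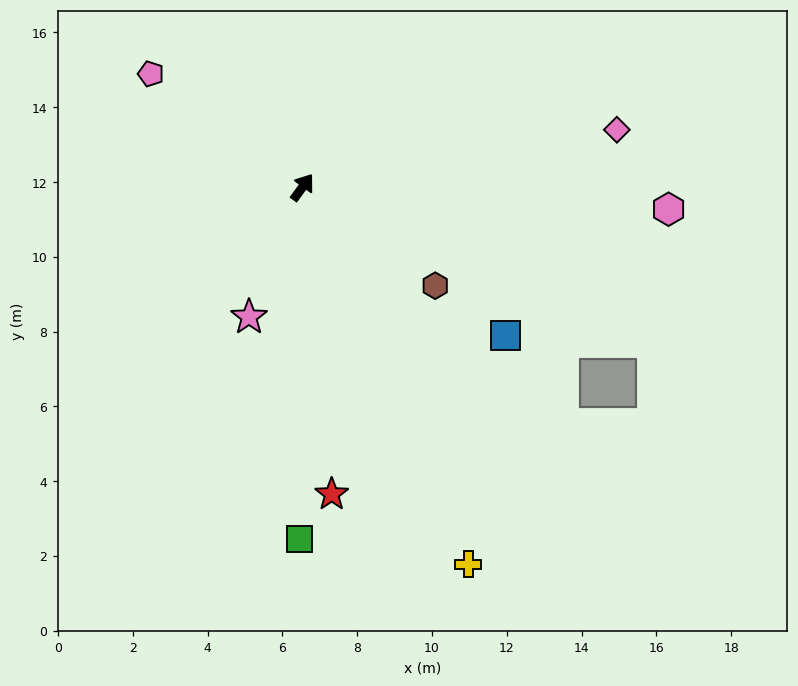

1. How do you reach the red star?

turn right 139°, forward 8.2 m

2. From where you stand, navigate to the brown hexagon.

turn right 91°, forward 4.4 m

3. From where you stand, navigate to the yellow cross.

turn right 120°, forward 11.0 m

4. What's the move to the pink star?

turn right 166°, forward 3.8 m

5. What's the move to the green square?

turn right 144°, forward 9.4 m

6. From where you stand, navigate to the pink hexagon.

turn right 57°, forward 9.8 m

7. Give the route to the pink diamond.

turn right 44°, forward 8.5 m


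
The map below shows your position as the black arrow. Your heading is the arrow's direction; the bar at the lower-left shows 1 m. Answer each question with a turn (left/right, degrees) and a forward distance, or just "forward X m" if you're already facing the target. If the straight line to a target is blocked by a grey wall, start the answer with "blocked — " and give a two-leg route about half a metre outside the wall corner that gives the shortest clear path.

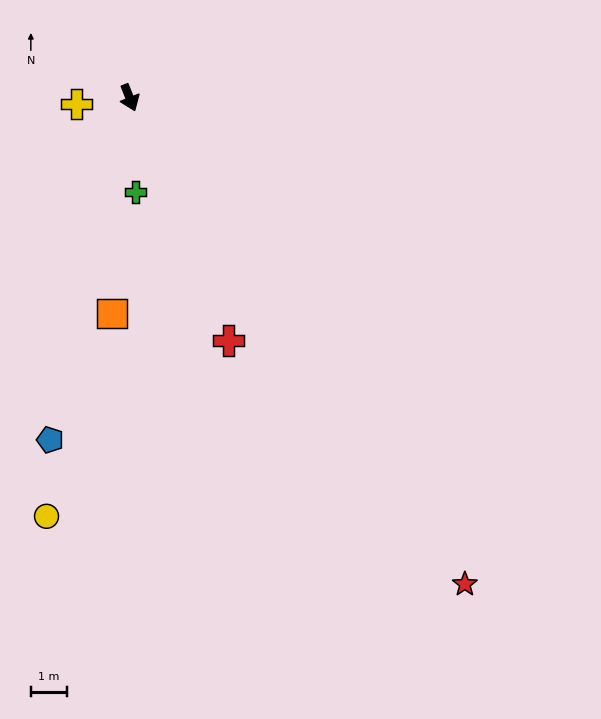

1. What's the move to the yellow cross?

turn right 105°, forward 1.5 m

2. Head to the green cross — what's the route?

turn right 18°, forward 2.6 m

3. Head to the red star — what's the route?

turn left 13°, forward 16.2 m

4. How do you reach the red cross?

forward 7.2 m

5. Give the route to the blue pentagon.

turn right 35°, forward 9.6 m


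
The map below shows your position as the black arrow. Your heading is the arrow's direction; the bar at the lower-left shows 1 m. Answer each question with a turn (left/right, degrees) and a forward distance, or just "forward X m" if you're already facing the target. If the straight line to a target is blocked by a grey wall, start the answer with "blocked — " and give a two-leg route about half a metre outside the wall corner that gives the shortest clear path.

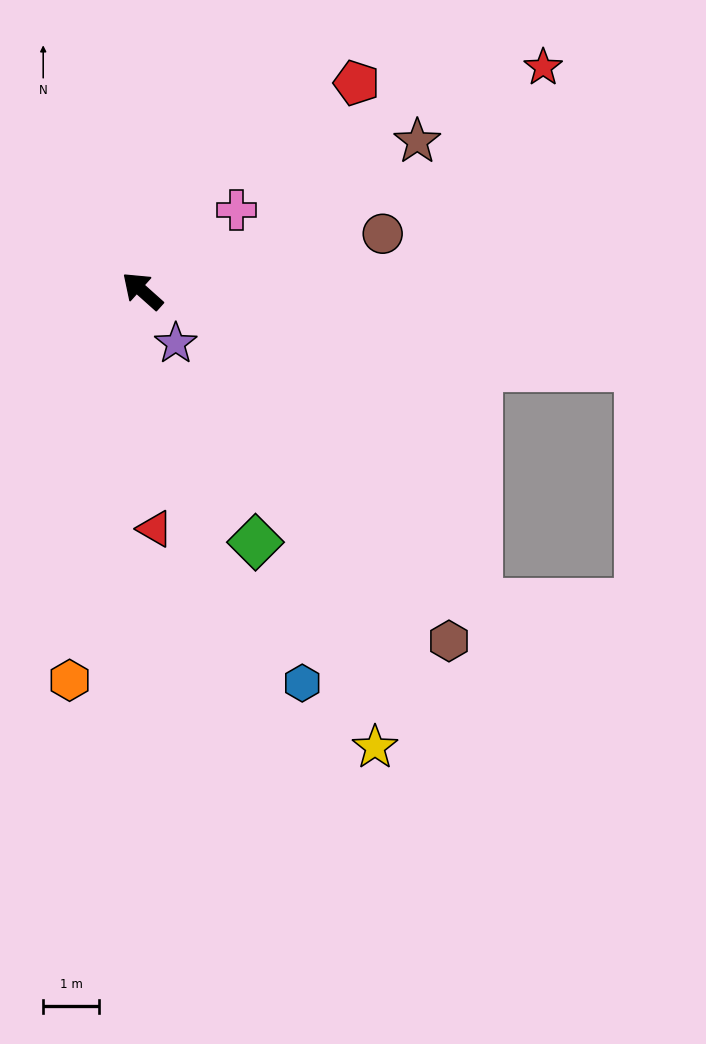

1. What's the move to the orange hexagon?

turn left 121°, forward 7.1 m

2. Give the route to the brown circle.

turn right 125°, forward 4.4 m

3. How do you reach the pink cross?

turn right 97°, forward 2.2 m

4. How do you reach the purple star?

turn left 164°, forward 1.1 m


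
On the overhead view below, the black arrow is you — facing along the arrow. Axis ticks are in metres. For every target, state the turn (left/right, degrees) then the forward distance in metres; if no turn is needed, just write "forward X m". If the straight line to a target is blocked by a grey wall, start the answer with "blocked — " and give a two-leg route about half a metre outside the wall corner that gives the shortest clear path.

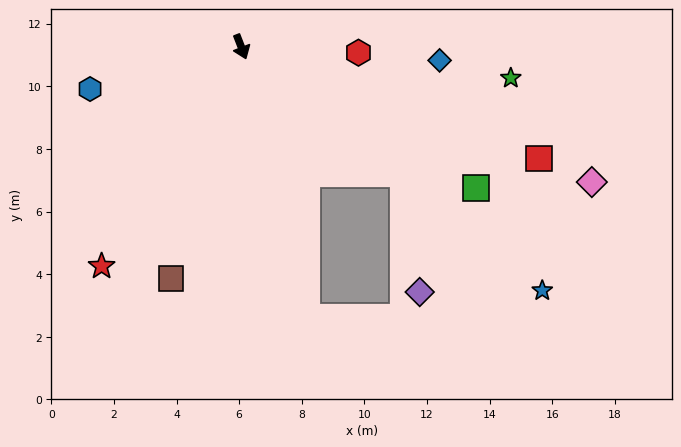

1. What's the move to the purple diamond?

blocked — turn left 31°, forward 6.6 m, then turn right 44°, forward 3.8 m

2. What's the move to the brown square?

turn right 38°, forward 7.7 m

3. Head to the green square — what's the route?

turn left 38°, forward 8.8 m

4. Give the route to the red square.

turn left 48°, forward 10.2 m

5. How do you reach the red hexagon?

turn left 66°, forward 3.7 m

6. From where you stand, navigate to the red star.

turn right 54°, forward 8.3 m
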